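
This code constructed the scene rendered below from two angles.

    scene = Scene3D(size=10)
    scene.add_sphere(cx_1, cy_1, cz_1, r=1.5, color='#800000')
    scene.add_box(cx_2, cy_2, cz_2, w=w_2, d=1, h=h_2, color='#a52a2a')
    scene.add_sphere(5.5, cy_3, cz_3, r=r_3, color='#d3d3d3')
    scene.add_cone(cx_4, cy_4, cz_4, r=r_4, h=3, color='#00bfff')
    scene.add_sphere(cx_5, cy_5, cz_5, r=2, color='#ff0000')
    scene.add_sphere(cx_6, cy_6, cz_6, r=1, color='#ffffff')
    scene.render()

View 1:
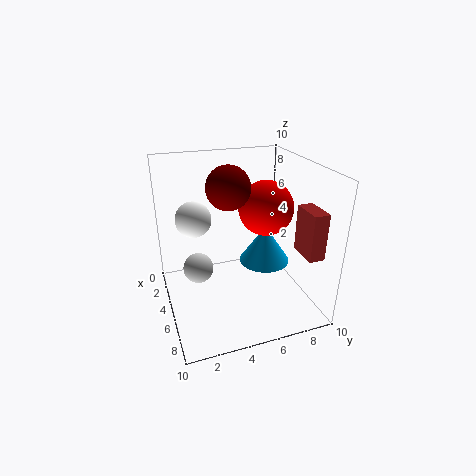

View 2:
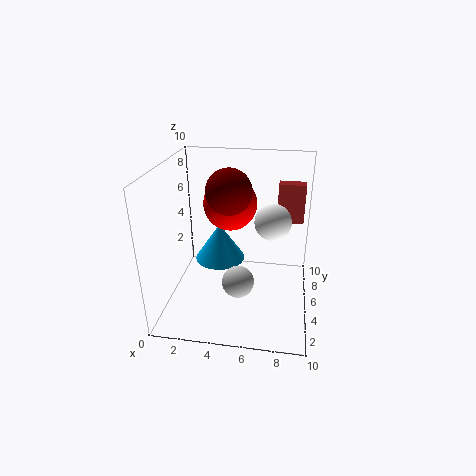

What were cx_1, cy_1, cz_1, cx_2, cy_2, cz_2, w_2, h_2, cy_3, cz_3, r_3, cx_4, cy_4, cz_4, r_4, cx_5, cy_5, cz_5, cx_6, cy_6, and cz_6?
cx_1 = 4.5
cy_1 = 4.5
cz_1 = 8.5
cx_2 = 7.5
cy_2 = 8
cz_2 = 5
w_2 = 2
h_2 = 3
cy_3 = 2
cz_3 = 3.5
r_3 = 1
cx_4 = 3
cy_4 = 8
cz_4 = 1.5
r_4 = 2
cx_5 = 4
cy_5 = 7.5
cz_5 = 6.5
cx_6 = 7.5
cy_6 = 1.5
cz_6 = 8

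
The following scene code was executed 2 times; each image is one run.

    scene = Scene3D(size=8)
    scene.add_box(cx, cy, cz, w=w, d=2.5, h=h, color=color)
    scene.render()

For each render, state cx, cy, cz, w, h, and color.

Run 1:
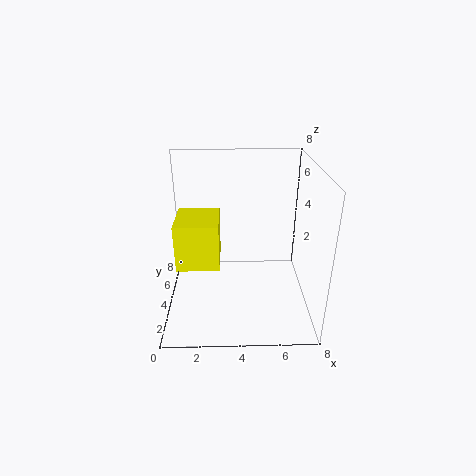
cx = 0.75, cy = 2.25, cz = 3, w = 2.25, h = 2.5, color = 'yellow'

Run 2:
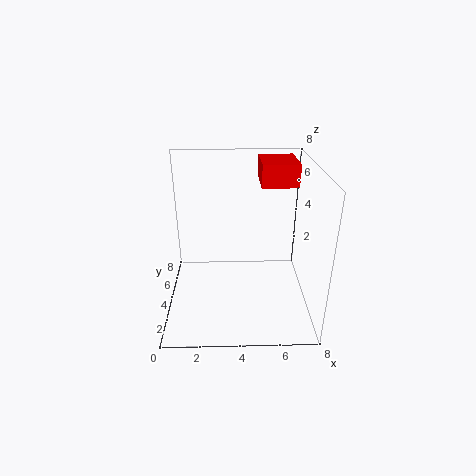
cx = 5.25, cy = 4.25, cz = 6.75, w = 2, h = 1.25, color = 'red'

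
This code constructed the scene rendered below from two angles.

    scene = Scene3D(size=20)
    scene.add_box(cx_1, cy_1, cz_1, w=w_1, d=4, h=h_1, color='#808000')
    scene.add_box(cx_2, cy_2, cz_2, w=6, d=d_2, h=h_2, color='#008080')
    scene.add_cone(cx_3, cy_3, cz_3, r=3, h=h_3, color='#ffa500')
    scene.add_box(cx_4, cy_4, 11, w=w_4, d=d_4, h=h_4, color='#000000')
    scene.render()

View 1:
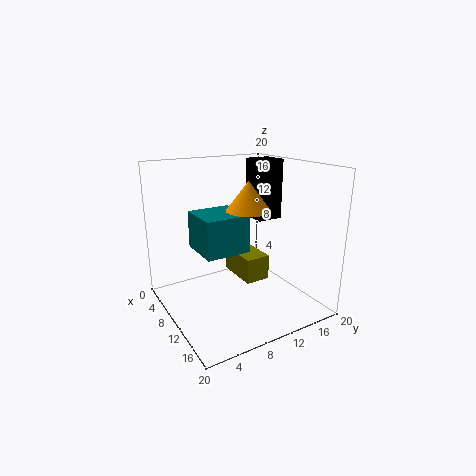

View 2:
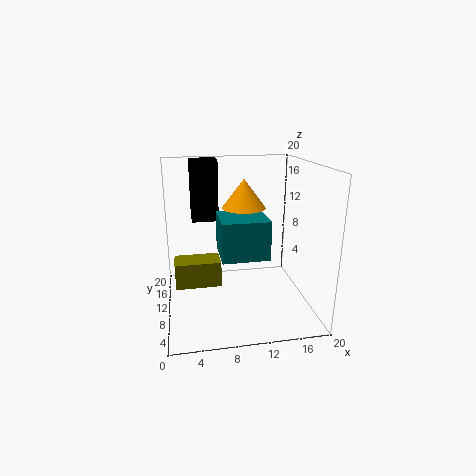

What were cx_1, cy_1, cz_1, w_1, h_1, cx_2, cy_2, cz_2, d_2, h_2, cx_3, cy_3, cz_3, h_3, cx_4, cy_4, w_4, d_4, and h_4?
cx_1 = 1
cy_1 = 13
cz_1 = 1
w_1 = 7
h_1 = 4
cx_2 = 7
cy_2 = 4
cz_2 = 9
d_2 = 6
h_2 = 5
cx_3 = 11
cy_3 = 11
cz_3 = 14
h_3 = 4
cx_4 = 4
cy_4 = 15
w_4 = 4
d_4 = 4
h_4 = 9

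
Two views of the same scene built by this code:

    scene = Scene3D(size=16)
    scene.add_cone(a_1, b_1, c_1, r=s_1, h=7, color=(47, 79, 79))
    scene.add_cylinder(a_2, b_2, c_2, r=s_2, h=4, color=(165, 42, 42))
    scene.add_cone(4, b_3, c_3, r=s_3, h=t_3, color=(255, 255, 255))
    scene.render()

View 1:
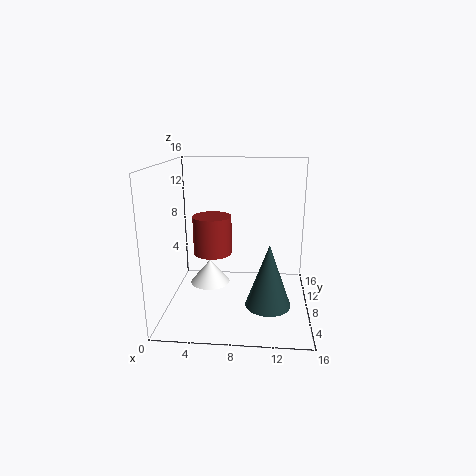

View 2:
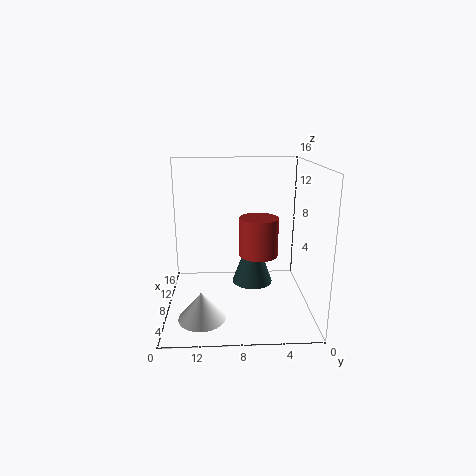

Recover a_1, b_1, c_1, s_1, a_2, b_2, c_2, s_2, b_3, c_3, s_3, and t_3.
a_1 = 11.5, b_1 = 6, c_1 = 1, s_1 = 2.5, a_2 = 5.5, b_2 = 6, c_2 = 7, s_2 = 2, b_3 = 12, c_3 = 0.5, s_3 = 2.5, t_3 = 3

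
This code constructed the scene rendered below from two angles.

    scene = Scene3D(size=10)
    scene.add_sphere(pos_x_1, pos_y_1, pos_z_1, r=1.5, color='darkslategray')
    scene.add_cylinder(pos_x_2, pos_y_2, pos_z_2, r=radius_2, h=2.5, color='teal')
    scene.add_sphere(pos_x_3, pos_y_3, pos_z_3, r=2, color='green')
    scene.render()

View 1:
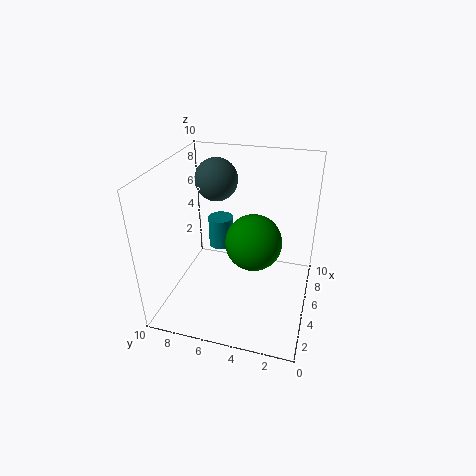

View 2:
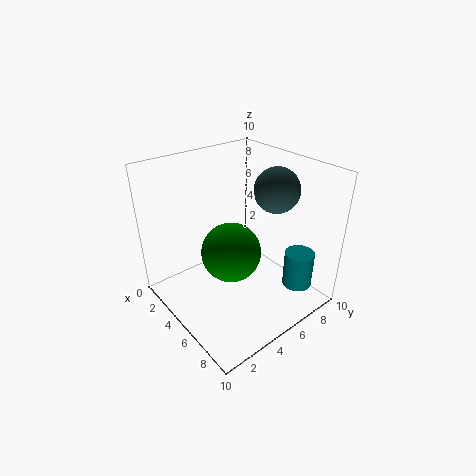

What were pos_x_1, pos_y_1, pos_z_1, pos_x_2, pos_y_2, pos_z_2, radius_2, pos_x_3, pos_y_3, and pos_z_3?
pos_x_1 = 6.5; pos_y_1 = 7; pos_z_1 = 8.5; pos_x_2 = 8.5; pos_y_2 = 7.5; pos_z_2 = 2; radius_2 = 1; pos_x_3 = 5.5; pos_y_3 = 4; pos_z_3 = 4.5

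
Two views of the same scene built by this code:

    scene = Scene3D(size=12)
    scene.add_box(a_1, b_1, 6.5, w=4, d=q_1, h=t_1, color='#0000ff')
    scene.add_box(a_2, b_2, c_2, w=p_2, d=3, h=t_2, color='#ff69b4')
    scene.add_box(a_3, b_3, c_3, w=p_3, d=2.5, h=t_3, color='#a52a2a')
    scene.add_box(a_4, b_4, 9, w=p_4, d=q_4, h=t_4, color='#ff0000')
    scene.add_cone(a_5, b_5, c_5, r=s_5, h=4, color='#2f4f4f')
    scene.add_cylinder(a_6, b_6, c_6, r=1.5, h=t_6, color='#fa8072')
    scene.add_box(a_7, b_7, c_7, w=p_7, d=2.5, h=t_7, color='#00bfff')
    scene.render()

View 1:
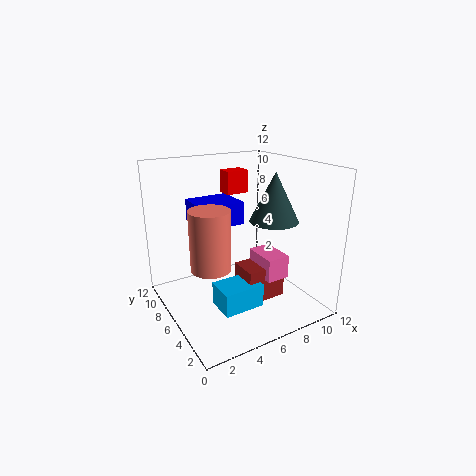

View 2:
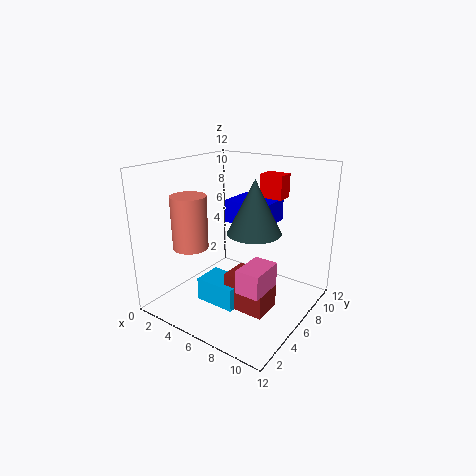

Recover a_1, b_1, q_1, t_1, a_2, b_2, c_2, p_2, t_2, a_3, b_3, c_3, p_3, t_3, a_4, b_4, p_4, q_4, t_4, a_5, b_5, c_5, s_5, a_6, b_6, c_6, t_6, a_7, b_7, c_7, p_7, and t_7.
a_1 = 3.5; b_1 = 7.5; q_1 = 3.5; t_1 = 2; a_2 = 7.5; b_2 = 3.5; c_2 = 2.5; p_2 = 2; t_2 = 2; a_3 = 6; b_3 = 4; c_3 = 0.5; p_3 = 3.5; t_3 = 3; a_4 = 6.5; b_4 = 8.5; p_4 = 2; q_4 = 1.5; t_4 = 2; a_5 = 8.5; b_5 = 4.5; c_5 = 7.5; s_5 = 2; a_6 = 2.5; b_6 = 4; c_6 = 5; t_6 = 4.5; a_7 = 3.5; b_7 = 3.5; c_7 = 0.5; p_7 = 3.5; t_7 = 2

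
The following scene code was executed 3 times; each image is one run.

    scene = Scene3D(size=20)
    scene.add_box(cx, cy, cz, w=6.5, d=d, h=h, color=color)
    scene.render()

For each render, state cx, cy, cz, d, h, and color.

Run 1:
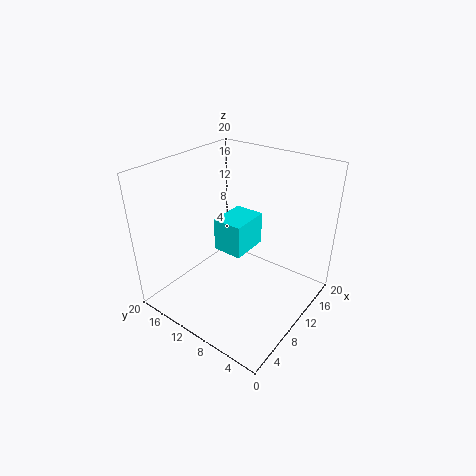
cx = 13.5; cy = 12.5; cz = 3.5; d = 5; h = 5.5; color = 'cyan'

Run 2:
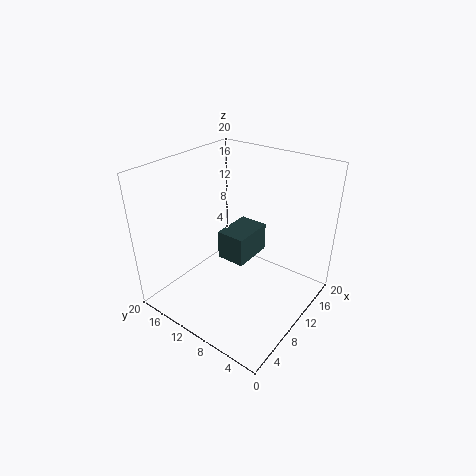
cx = 11.5; cy = 10.5; cz = 4; d = 4.5; h = 4.5; color = 'darkslategray'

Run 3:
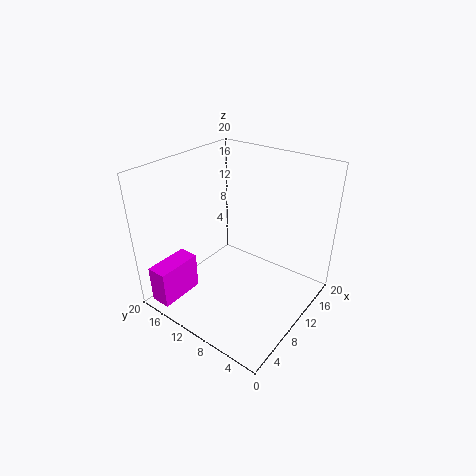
cx = 1; cy = 16; cz = 0.5; d = 3; h = 5.5; color = 'magenta'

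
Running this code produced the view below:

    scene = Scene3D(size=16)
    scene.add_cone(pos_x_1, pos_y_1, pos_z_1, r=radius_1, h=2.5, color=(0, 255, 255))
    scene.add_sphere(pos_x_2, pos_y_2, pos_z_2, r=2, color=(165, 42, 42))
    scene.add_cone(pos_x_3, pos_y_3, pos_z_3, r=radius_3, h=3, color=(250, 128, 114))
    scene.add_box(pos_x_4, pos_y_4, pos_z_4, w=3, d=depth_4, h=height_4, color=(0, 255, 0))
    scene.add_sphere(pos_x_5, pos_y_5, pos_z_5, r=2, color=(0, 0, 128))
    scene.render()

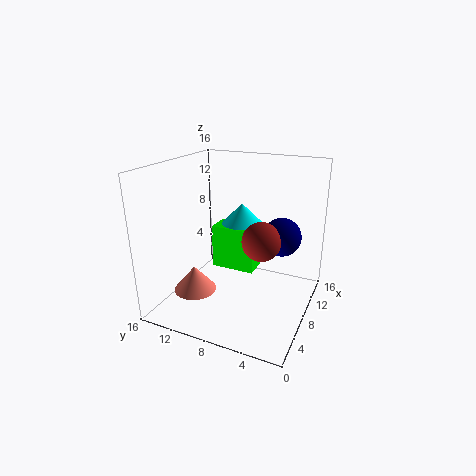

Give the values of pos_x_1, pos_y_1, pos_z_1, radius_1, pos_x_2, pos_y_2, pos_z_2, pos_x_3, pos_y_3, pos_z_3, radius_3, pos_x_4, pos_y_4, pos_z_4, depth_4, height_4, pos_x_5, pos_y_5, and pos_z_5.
pos_x_1 = 12.5; pos_y_1 = 9.5; pos_z_1 = 8; radius_1 = 2.5; pos_x_2 = 6; pos_y_2 = 4.5; pos_z_2 = 9; pos_x_3 = 6.5; pos_y_3 = 13; pos_z_3 = 1; radius_3 = 2.5; pos_x_4 = 11; pos_y_4 = 7.5; pos_z_4 = 2; depth_4 = 5.5; height_4 = 5.5; pos_x_5 = 8; pos_y_5 = 3; pos_z_5 = 9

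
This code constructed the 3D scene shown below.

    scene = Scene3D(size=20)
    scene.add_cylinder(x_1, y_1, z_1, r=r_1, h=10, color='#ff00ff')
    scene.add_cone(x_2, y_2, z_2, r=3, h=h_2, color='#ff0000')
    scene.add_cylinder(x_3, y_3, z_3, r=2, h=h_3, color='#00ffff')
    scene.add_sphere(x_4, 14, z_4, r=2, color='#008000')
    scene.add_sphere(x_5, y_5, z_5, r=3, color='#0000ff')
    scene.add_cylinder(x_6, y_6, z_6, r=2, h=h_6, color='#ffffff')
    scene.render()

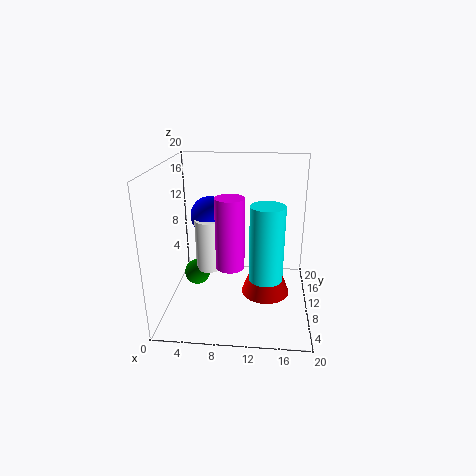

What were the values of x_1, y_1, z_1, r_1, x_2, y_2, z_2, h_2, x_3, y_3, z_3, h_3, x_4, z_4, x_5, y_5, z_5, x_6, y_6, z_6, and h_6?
x_1 = 9, y_1 = 9, z_1 = 6, r_1 = 2, x_2 = 14, y_2 = 5, z_2 = 5, h_2 = 8, x_3 = 14, y_3 = 3, z_3 = 8, h_3 = 9, x_4 = 3, z_4 = 2, x_5 = 5, y_5 = 16, z_5 = 11, x_6 = 5, y_6 = 14, z_6 = 3, h_6 = 8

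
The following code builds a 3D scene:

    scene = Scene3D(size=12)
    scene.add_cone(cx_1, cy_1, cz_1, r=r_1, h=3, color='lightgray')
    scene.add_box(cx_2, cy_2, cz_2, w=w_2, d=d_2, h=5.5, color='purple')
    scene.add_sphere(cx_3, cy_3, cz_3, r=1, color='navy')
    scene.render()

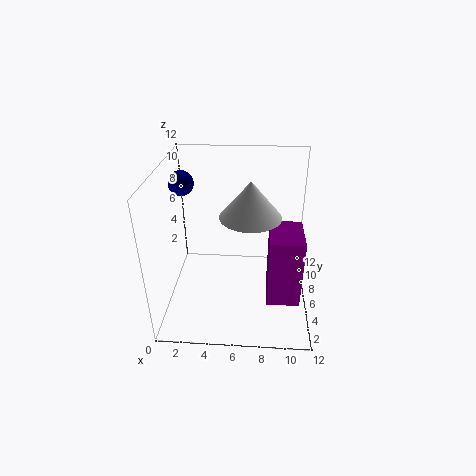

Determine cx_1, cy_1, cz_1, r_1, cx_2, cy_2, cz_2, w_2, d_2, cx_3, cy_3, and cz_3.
cx_1 = 7, cy_1 = 6, cz_1 = 8, r_1 = 2.5, cx_2 = 8.5, cy_2 = 2, cz_2 = 2.5, w_2 = 2.5, d_2 = 3.5, cx_3 = 1.5, cy_3 = 6.5, cz_3 = 10.5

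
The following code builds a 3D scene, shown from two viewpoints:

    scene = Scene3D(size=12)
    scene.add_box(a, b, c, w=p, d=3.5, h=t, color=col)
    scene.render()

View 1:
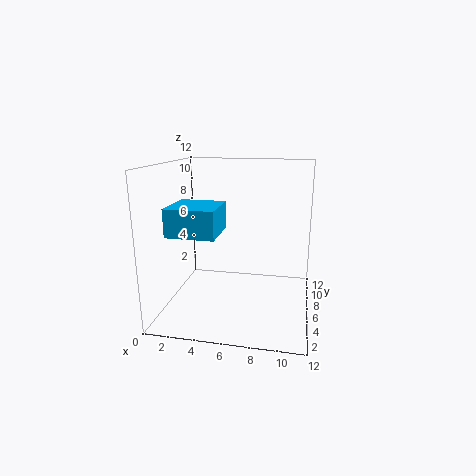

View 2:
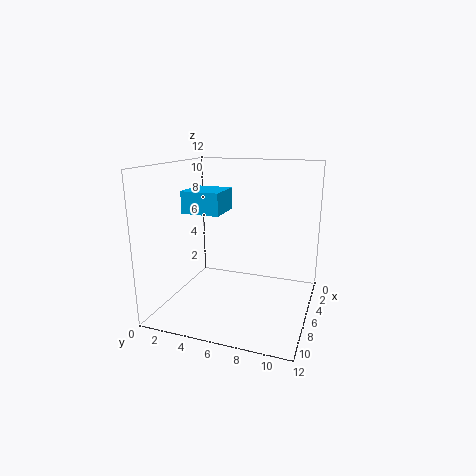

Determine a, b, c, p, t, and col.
a = 2; b = 0.5; c = 7.5; p = 3.5; t = 2; col = 'deepskyblue'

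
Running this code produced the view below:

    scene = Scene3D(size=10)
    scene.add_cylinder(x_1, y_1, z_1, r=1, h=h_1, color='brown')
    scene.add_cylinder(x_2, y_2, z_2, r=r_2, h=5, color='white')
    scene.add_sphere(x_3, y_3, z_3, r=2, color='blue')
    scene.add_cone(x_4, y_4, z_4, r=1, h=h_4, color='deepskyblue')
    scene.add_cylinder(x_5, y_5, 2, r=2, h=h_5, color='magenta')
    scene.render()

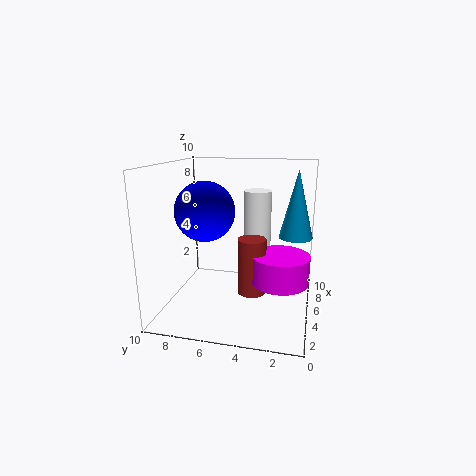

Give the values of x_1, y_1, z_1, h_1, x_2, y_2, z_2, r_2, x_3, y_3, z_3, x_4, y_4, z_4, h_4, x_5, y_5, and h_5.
x_1 = 5; y_1 = 4; z_1 = 1; h_1 = 4; x_2 = 7; y_2 = 4; z_2 = 3; r_2 = 1; x_3 = 4; y_3 = 7; z_3 = 7; x_4 = 3; y_4 = 1; z_4 = 6; h_4 = 4; x_5 = 5; y_5 = 2; h_5 = 2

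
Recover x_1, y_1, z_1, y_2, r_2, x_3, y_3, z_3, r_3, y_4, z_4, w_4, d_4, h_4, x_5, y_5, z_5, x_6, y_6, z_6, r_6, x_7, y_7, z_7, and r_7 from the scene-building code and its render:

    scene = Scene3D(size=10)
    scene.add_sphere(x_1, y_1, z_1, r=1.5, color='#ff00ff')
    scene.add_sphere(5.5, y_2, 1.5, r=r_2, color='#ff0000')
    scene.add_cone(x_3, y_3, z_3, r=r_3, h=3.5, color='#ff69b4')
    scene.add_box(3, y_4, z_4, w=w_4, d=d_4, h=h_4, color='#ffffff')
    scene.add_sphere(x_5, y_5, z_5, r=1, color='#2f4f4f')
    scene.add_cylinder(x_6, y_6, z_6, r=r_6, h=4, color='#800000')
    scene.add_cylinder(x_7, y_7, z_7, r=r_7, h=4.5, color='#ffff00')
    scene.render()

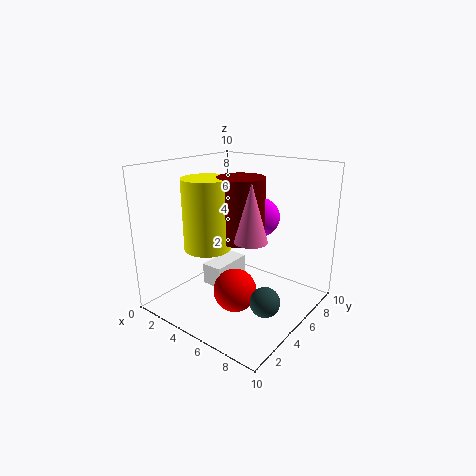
x_1 = 4.5, y_1 = 8.5, z_1 = 5.5, y_2 = 4, r_2 = 1.5, x_3 = 7.5, y_3 = 3, z_3 = 6, r_3 = 1, y_4 = 3.5, z_4 = 1.5, w_4 = 1.5, d_4 = 3, h_4 = 1.5, x_5 = 8, y_5 = 4, z_5 = 1.5, x_6 = 6, y_6 = 4, z_6 = 5.5, r_6 = 1.5, x_7 = 4.5, y_7 = 2.5, z_7 = 5, r_7 = 1.5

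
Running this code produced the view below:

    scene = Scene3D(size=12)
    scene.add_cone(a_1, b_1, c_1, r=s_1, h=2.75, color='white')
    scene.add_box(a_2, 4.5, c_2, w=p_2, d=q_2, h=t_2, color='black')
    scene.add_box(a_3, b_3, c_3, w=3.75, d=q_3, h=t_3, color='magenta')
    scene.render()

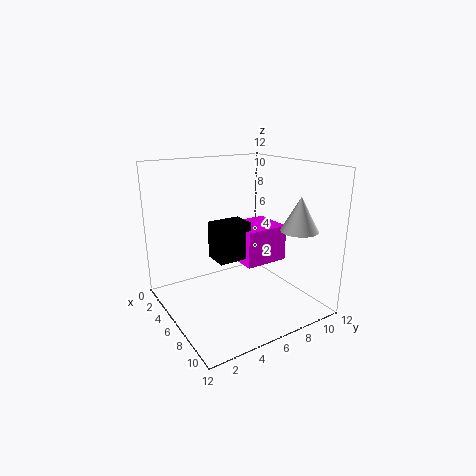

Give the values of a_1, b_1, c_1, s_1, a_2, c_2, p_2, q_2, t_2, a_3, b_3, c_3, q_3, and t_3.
a_1 = 9.5
b_1 = 9.5
c_1 = 7
s_1 = 1.5
a_2 = 3.5
c_2 = 3.75
p_2 = 2.25
q_2 = 3
t_2 = 3.25
a_3 = 2.5
b_3 = 7
c_3 = 3
q_3 = 4
t_3 = 3.25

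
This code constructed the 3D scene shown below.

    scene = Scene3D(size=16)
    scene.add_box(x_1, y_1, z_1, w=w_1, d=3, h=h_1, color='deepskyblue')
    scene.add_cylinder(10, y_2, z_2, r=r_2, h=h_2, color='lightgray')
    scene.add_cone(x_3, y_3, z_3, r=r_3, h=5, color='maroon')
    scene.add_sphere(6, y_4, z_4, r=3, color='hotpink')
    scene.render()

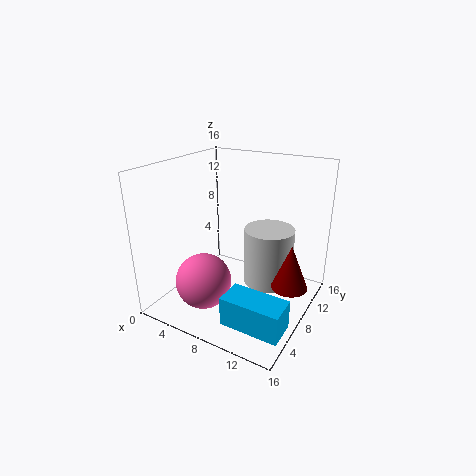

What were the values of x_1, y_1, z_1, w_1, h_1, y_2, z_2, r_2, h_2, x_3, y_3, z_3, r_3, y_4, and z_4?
x_1 = 10, y_1 = 1, z_1 = 2, w_1 = 6, h_1 = 3, y_2 = 12, z_2 = 1, r_2 = 3, h_2 = 7, x_3 = 14, y_3 = 9, z_3 = 3, r_3 = 2, y_4 = 4, z_4 = 4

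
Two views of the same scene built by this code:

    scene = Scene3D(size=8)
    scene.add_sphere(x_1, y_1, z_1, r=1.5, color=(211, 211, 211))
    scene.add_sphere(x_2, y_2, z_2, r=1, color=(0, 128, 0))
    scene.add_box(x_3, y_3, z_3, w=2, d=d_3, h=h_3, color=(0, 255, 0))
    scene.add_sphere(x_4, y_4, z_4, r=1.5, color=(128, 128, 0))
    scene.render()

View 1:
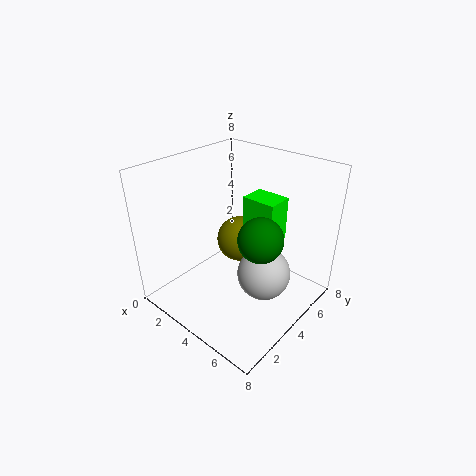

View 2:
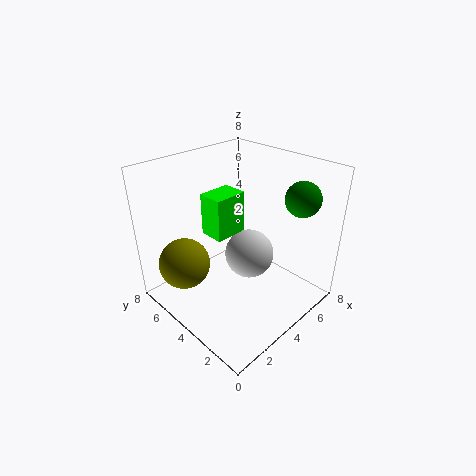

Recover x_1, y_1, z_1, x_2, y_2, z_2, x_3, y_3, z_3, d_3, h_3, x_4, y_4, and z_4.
x_1 = 5.5, y_1 = 4.5, z_1 = 2, x_2 = 7, y_2 = 2, z_2 = 6, x_3 = 3.5, y_3 = 5, z_3 = 3.5, d_3 = 1.5, h_3 = 2.5, x_4 = 2, y_4 = 6.5, z_4 = 2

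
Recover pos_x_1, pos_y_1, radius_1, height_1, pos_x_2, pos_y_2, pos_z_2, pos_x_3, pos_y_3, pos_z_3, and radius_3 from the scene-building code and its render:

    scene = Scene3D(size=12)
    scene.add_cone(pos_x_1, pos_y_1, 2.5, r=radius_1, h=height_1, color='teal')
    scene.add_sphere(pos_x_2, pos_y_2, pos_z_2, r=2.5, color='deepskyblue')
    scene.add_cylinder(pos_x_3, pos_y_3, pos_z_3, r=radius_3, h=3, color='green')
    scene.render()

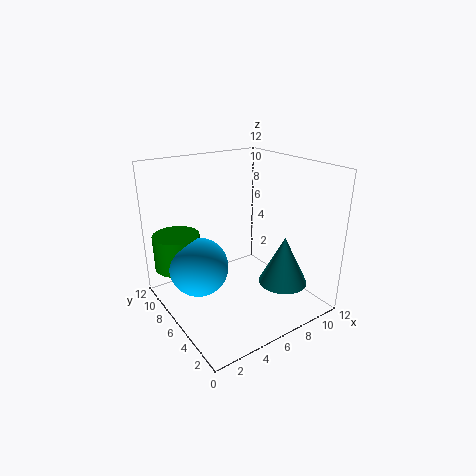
pos_x_1 = 8.5
pos_y_1 = 3
radius_1 = 2
height_1 = 4
pos_x_2 = 3
pos_y_2 = 7.5
pos_z_2 = 3.5
pos_x_3 = 2
pos_y_3 = 9.5
pos_z_3 = 3
radius_3 = 2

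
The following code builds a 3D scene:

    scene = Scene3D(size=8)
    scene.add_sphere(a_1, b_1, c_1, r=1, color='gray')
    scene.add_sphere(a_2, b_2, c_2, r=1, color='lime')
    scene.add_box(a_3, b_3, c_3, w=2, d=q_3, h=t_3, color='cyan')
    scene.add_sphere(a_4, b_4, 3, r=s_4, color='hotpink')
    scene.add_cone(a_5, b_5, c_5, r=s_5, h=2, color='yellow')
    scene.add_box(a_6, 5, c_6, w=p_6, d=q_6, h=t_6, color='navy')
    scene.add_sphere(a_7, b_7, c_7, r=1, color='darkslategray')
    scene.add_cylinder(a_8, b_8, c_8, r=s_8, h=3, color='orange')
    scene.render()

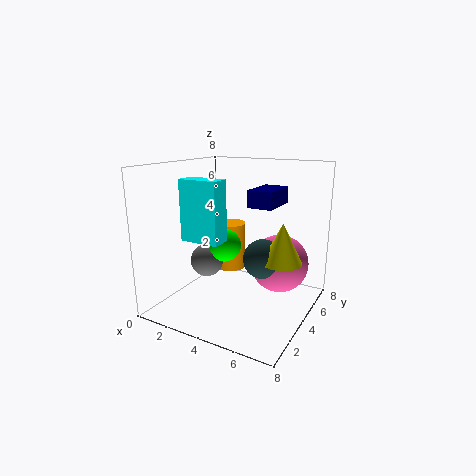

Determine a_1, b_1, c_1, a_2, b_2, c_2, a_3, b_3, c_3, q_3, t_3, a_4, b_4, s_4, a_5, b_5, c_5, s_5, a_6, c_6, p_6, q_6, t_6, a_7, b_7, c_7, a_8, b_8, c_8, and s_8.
a_1 = 1.5, b_1 = 4.5, c_1 = 2, a_2 = 2.5, b_2 = 5, c_2 = 3, a_3 = 2.5, b_3 = 1, c_3 = 4.5, q_3 = 1, t_3 = 3, a_4 = 6.5, b_4 = 4, s_4 = 1.5, a_5 = 7, b_5 = 3, c_5 = 3.5, s_5 = 1, a_6 = 4, c_6 = 5.5, p_6 = 1.5, q_6 = 2.5, t_6 = 1, a_7 = 6, b_7 = 3, c_7 = 3.5, a_8 = 2, b_8 = 6.5, c_8 = 1, s_8 = 1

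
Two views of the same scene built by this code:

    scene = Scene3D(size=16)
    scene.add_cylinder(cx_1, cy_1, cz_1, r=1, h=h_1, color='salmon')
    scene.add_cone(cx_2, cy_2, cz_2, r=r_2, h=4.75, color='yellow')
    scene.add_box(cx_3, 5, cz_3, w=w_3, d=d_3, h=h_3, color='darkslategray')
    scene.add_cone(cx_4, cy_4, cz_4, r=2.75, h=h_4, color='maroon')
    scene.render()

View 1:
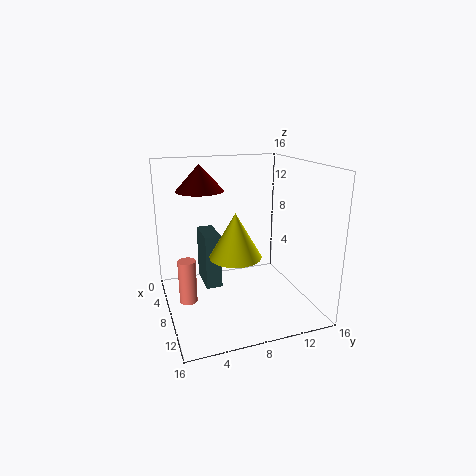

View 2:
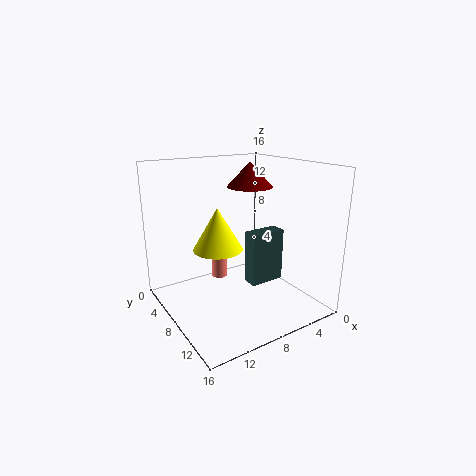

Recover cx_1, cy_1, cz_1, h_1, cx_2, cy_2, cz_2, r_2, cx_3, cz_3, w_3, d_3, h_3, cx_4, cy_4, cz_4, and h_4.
cx_1 = 7.25
cy_1 = 2.25
cz_1 = 0.75
h_1 = 5
cx_2 = 10
cy_2 = 7
cz_2 = 6.75
r_2 = 2.75
cx_3 = 0.5
cz_3 = 0.5
w_3 = 4.5
d_3 = 2
h_3 = 6.75
cx_4 = 4.25
cy_4 = 4.75
cz_4 = 12.75
h_4 = 3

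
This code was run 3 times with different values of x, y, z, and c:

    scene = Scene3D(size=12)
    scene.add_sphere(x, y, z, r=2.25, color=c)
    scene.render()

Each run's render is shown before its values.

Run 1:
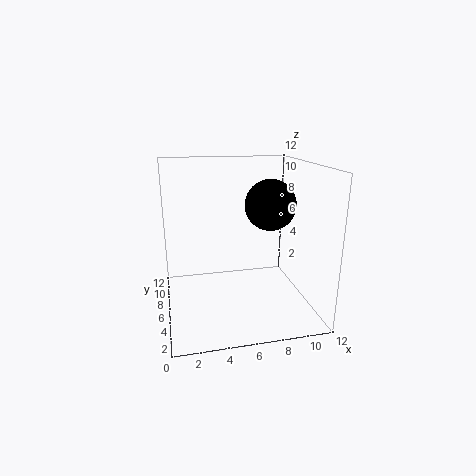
x = 9.25
y = 7.5
z = 8.25
c = 'black'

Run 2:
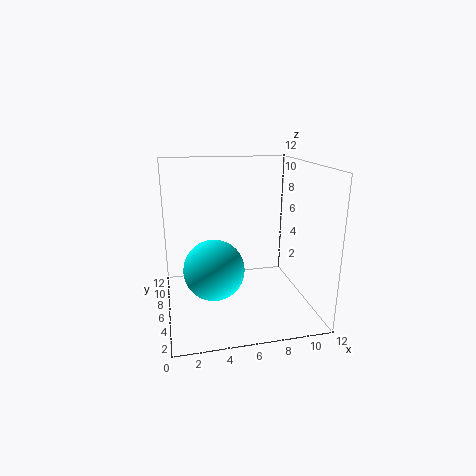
x = 3.5
y = 3
z = 4.75
c = 'cyan'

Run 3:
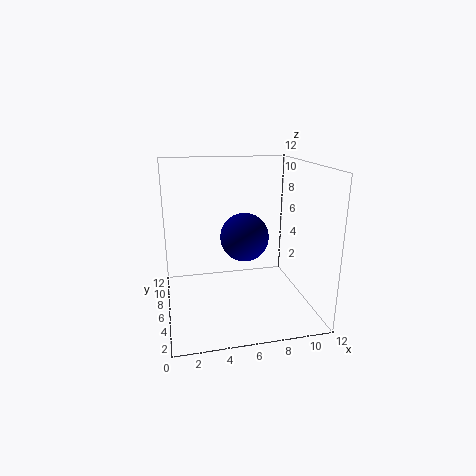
x = 7.25
y = 8.75
z = 5
c = 'navy'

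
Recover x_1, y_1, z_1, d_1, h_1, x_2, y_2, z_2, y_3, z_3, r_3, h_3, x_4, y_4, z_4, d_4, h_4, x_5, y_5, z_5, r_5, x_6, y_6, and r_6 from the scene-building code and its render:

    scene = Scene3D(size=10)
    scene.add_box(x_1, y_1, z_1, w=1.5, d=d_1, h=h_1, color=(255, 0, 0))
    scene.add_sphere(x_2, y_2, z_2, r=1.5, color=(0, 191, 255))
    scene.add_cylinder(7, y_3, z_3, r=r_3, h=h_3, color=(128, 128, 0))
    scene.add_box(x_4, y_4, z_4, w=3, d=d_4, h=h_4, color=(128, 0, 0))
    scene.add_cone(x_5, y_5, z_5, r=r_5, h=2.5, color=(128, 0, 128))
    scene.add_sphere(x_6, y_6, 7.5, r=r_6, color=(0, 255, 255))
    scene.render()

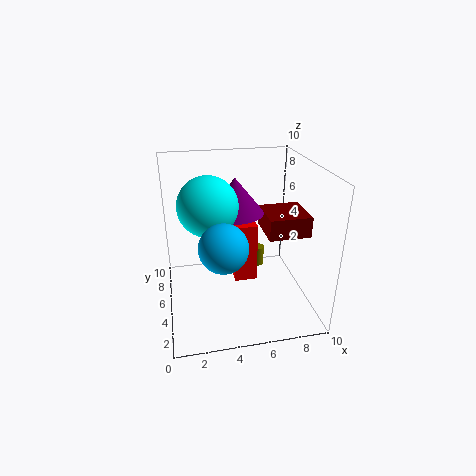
x_1 = 4.5; y_1 = 3.5; z_1 = 2.5; d_1 = 3.5; h_1 = 4; x_2 = 3.5; y_2 = 2; z_2 = 6; y_3 = 7; z_3 = 1.5; r_3 = 0.5; h_3 = 1.5; x_4 = 7; y_4 = 4; z_4 = 5; d_4 = 3; h_4 = 1.5; x_5 = 5; y_5 = 6; z_5 = 6.5; r_5 = 2; x_6 = 3; y_6 = 5; r_6 = 2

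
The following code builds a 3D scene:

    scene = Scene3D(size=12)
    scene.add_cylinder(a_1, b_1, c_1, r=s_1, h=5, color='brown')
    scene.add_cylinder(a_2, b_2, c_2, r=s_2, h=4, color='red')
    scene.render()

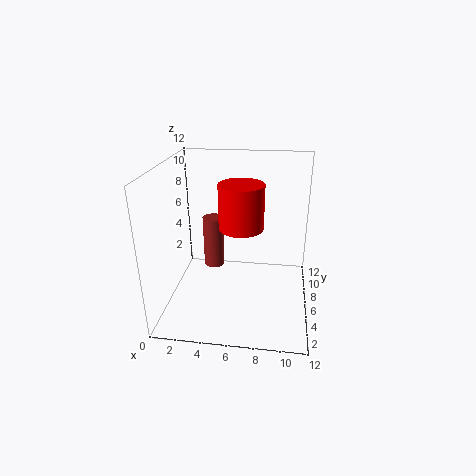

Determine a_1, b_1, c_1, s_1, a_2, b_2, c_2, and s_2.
a_1 = 3, b_1 = 10, c_1 = 1, s_1 = 1, a_2 = 6, b_2 = 8, c_2 = 6, s_2 = 2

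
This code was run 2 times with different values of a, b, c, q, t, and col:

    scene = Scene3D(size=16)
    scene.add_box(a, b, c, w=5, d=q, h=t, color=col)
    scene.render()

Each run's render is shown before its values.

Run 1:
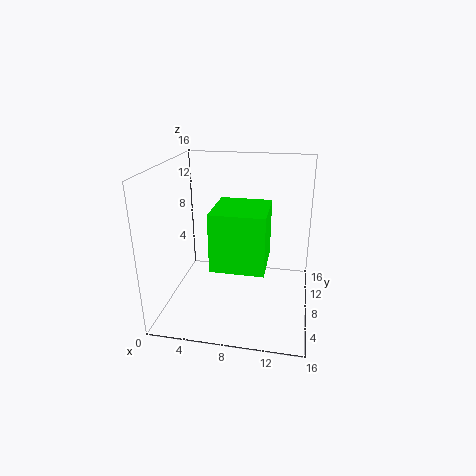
a = 6.75; b = 0.75; c = 7.75; q = 5.25; t = 5.5; col = 'lime'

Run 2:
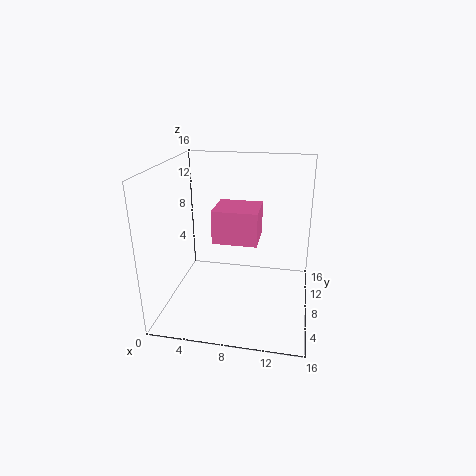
a = 5.25; b = 7; c = 7.5; q = 4.5; t = 3.75; col = 'hotpink'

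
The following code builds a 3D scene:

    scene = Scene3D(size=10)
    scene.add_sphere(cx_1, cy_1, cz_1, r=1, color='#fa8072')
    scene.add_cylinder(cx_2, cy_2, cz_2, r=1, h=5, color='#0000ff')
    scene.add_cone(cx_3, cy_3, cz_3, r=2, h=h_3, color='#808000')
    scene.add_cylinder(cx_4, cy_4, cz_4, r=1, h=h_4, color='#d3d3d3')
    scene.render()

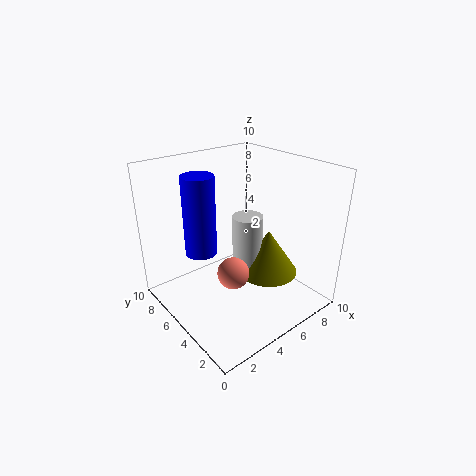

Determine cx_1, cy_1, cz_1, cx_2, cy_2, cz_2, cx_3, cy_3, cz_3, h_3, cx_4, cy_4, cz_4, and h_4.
cx_1 = 3, cy_1 = 3, cz_1 = 4, cx_2 = 2, cy_2 = 5, cz_2 = 5, cx_3 = 6, cy_3 = 3, cz_3 = 3, h_3 = 3, cx_4 = 5, cy_4 = 4, cz_4 = 3, h_4 = 4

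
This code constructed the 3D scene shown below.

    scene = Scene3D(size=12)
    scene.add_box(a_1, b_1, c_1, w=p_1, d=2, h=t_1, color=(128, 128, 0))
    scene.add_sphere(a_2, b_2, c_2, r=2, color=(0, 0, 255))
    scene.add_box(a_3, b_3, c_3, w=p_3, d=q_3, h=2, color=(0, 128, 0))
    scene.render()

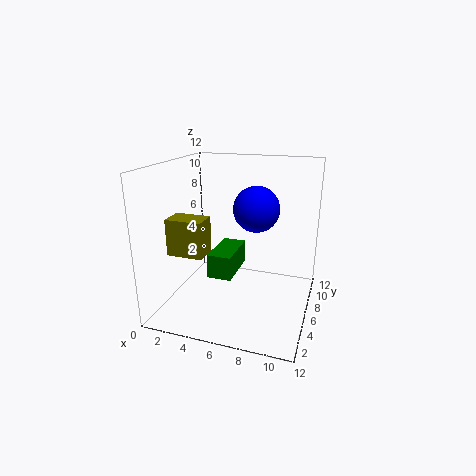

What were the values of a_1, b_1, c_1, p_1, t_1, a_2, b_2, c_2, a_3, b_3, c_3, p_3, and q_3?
a_1 = 1; b_1 = 3; c_1 = 5; p_1 = 3; t_1 = 3; a_2 = 7; b_2 = 8; c_2 = 8; a_3 = 4; b_3 = 4; c_3 = 3; p_3 = 2; q_3 = 4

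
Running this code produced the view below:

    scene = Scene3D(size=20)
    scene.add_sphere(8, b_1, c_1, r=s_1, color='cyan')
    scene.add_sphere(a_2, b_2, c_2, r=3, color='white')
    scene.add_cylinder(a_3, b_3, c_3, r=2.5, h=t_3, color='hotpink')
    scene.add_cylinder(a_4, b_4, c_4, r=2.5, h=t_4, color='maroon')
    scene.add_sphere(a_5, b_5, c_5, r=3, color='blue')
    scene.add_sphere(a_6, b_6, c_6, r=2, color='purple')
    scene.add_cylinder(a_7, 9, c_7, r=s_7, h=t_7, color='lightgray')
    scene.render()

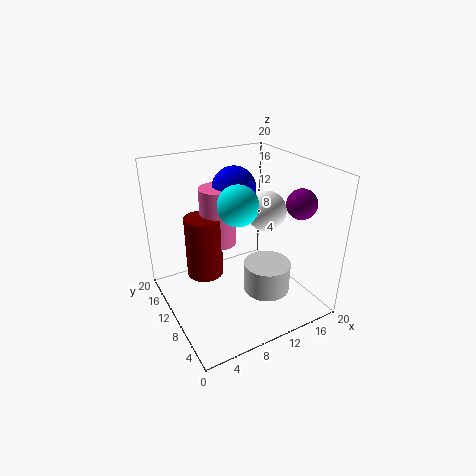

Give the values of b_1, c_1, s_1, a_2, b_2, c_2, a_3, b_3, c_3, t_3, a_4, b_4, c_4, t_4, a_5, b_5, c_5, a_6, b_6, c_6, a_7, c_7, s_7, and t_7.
b_1 = 6.5, c_1 = 16.5, s_1 = 2.5, a_2 = 16, b_2 = 12, c_2 = 12, a_3 = 8, b_3 = 12, c_3 = 9, t_3 = 8, a_4 = 5.5, b_4 = 11.5, c_4 = 5, t_4 = 8.5, a_5 = 10.5, b_5 = 12, c_5 = 16.5, a_6 = 16.5, b_6 = 5, c_6 = 15.5, a_7 = 14.5, c_7 = 0.5, s_7 = 3.5, t_7 = 4.5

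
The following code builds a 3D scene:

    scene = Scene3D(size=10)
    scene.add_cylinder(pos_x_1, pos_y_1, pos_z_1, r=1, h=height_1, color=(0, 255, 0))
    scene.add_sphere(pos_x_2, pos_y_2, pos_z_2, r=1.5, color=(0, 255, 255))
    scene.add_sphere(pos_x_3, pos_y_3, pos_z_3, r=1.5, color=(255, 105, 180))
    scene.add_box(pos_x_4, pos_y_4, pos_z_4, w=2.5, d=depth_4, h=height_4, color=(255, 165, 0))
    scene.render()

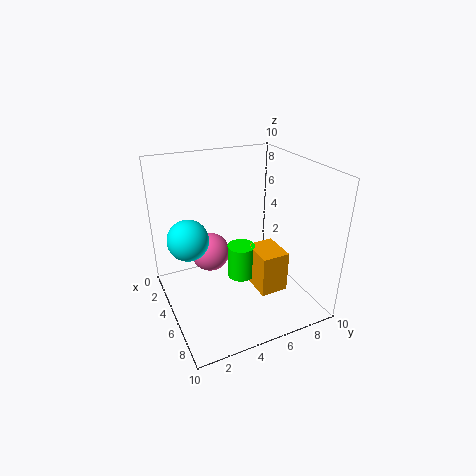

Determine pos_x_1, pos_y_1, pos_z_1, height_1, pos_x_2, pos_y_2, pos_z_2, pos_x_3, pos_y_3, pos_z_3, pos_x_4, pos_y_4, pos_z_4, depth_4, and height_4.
pos_x_1 = 4.5; pos_y_1 = 5.5; pos_z_1 = 1.5; height_1 = 2.5; pos_x_2 = 3; pos_y_2 = 2; pos_z_2 = 4.5; pos_x_3 = 2; pos_y_3 = 4; pos_z_3 = 2.5; pos_x_4 = 4.5; pos_y_4 = 6; pos_z_4 = 1; depth_4 = 2; height_4 = 3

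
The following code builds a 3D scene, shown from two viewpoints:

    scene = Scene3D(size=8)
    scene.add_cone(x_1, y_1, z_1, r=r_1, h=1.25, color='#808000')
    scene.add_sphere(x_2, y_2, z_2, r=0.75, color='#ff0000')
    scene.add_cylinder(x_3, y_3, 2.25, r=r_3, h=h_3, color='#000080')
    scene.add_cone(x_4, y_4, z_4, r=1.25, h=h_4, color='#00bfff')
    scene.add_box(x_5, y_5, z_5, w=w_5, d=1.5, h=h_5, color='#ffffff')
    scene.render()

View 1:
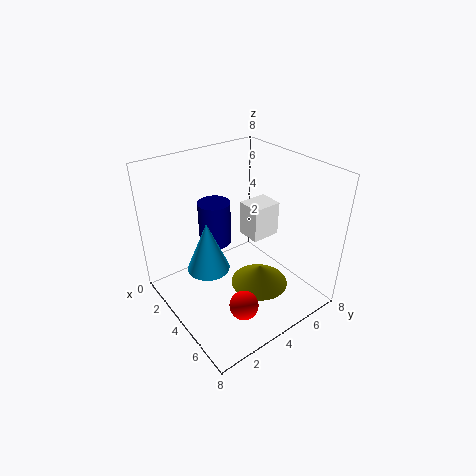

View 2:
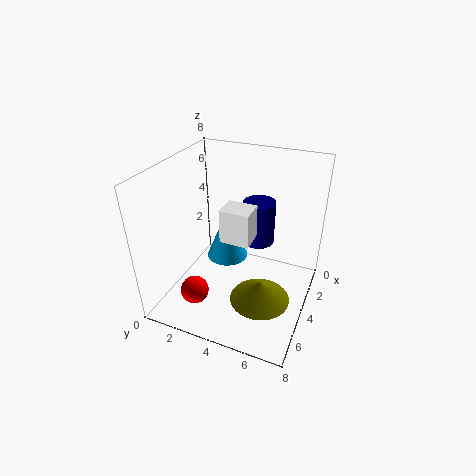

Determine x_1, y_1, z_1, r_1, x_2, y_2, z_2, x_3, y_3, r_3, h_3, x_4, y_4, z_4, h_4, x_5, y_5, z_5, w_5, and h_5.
x_1 = 4.25
y_1 = 5.5
z_1 = 0.25
r_1 = 1.75
x_2 = 6.5
y_2 = 2.5
z_2 = 1.75
x_3 = 1.25
y_3 = 4.25
r_3 = 1
h_3 = 2.75
x_4 = 2.75
y_4 = 2.75
z_4 = 1.75
h_4 = 3
x_5 = 4.5
y_5 = 3.75
z_5 = 4.75
w_5 = 1.25
h_5 = 1.75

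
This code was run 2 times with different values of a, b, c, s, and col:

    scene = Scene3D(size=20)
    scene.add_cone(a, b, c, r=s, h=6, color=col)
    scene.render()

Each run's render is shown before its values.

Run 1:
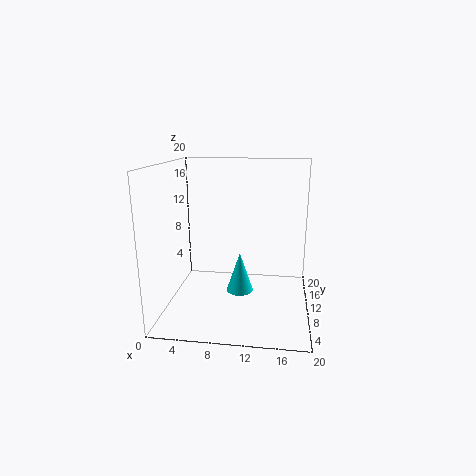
a = 10; b = 12; c = 1; s = 2; col = 'cyan'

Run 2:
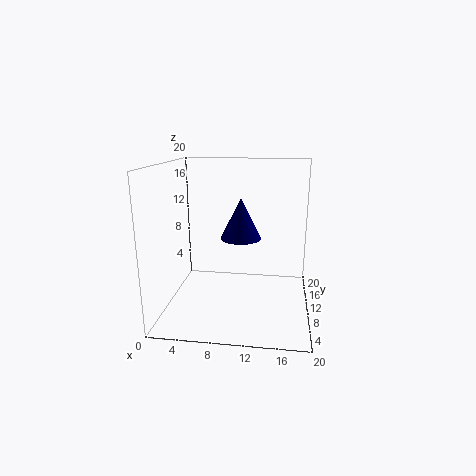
a = 10; b = 13; c = 9; s = 3; col = 'navy'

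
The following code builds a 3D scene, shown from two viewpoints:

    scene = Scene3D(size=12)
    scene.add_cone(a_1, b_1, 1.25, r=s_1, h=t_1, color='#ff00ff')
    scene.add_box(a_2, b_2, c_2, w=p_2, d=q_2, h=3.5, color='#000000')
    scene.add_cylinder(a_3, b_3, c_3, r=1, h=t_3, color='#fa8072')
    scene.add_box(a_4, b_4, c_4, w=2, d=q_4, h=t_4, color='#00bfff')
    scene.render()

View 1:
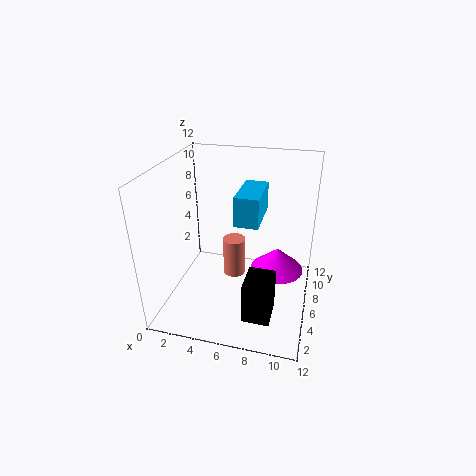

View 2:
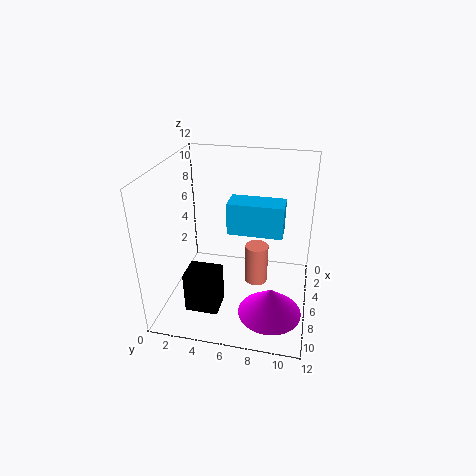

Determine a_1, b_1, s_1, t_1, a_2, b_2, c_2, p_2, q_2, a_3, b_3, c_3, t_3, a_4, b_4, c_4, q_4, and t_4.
a_1 = 9, b_1 = 9.25, s_1 = 2.5, t_1 = 2.25, a_2 = 7.25, b_2 = 2.25, c_2 = 0.5, p_2 = 2.25, q_2 = 2.75, a_3 = 5.25, b_3 = 7.5, c_3 = 1.5, t_3 = 3.5, a_4 = 5.75, b_4 = 5.5, c_4 = 7.25, q_4 = 4.25, t_4 = 2.5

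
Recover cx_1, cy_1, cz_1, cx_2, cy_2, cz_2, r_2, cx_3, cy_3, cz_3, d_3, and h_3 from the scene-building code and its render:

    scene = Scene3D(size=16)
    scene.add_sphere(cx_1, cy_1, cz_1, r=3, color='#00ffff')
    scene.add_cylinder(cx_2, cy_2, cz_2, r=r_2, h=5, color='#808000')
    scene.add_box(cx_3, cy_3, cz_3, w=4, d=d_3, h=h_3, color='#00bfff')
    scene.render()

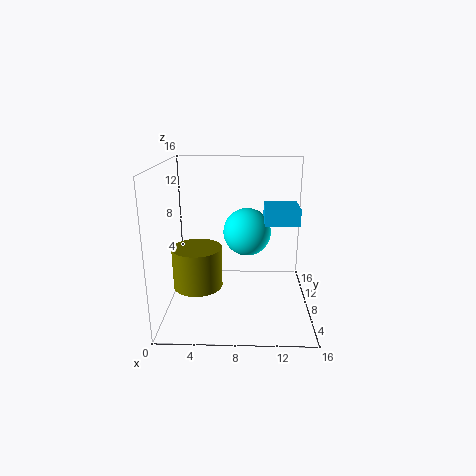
cx_1 = 9; cy_1 = 13; cz_1 = 7; cx_2 = 3; cy_2 = 10; cz_2 = 1; r_2 = 3; cx_3 = 11; cy_3 = 9; cz_3 = 9; d_3 = 4; h_3 = 2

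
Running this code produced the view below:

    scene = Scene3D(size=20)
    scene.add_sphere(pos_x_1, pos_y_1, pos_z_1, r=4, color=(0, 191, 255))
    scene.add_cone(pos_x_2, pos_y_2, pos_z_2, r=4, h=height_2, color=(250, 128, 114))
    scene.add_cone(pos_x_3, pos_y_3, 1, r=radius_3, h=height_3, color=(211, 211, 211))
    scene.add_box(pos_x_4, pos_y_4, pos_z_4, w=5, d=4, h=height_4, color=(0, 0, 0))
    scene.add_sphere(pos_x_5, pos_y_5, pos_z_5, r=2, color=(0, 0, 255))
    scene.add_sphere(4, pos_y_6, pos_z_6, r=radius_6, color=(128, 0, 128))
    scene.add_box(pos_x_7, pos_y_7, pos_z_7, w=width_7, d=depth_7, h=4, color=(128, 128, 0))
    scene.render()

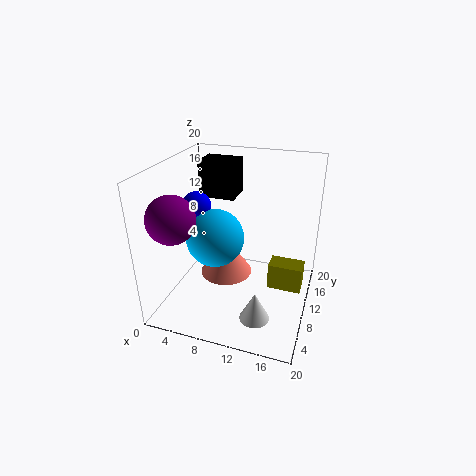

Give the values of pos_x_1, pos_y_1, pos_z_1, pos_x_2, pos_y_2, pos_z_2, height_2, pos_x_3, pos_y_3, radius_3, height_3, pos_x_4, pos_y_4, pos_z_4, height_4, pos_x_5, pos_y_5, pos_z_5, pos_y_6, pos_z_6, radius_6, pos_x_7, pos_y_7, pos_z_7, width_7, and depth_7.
pos_x_1 = 7, pos_y_1 = 9, pos_z_1 = 10, pos_x_2 = 7, pos_y_2 = 13, pos_z_2 = 2, height_2 = 6, pos_x_3 = 14, pos_y_3 = 5, radius_3 = 2, height_3 = 4, pos_x_4 = 4, pos_y_4 = 11, pos_z_4 = 15, height_4 = 5, pos_x_5 = 4, pos_y_5 = 10, pos_z_5 = 14, pos_y_6 = 3, pos_z_6 = 15, radius_6 = 3, pos_x_7 = 14, pos_y_7 = 12, pos_z_7 = 1, width_7 = 5, depth_7 = 3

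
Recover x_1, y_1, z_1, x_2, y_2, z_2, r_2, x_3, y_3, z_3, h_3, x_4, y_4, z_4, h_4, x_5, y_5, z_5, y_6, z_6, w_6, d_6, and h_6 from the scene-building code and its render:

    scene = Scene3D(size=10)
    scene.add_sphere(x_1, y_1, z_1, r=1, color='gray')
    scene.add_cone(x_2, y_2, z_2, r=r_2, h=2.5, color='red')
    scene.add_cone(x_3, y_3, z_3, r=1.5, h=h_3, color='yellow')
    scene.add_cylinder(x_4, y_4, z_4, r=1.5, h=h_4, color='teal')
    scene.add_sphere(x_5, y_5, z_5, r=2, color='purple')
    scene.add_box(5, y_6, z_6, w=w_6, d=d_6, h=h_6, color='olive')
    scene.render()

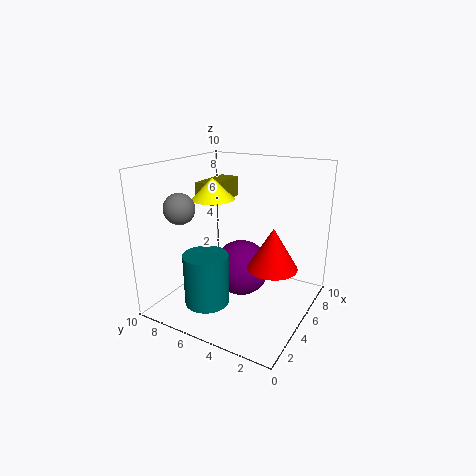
x_1 = 2
y_1 = 7.5
z_1 = 7.5
x_2 = 3
y_2 = 1.5
z_2 = 4.5
r_2 = 1.5
x_3 = 5
y_3 = 7
z_3 = 7.5
h_3 = 1.5
x_4 = 2.5
y_4 = 6
z_4 = 1
h_4 = 3.5
x_5 = 5.5
y_5 = 5
z_5 = 2.5
y_6 = 7
z_6 = 7
w_6 = 3.5
d_6 = 1.5
h_6 = 1.5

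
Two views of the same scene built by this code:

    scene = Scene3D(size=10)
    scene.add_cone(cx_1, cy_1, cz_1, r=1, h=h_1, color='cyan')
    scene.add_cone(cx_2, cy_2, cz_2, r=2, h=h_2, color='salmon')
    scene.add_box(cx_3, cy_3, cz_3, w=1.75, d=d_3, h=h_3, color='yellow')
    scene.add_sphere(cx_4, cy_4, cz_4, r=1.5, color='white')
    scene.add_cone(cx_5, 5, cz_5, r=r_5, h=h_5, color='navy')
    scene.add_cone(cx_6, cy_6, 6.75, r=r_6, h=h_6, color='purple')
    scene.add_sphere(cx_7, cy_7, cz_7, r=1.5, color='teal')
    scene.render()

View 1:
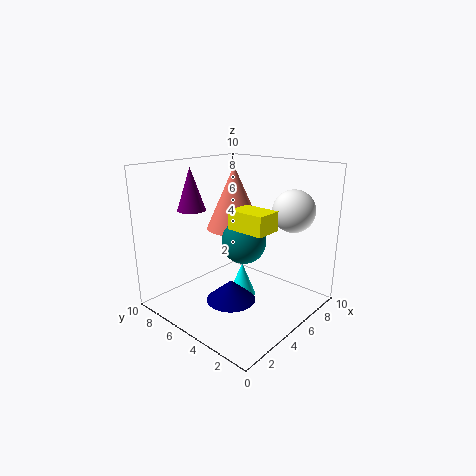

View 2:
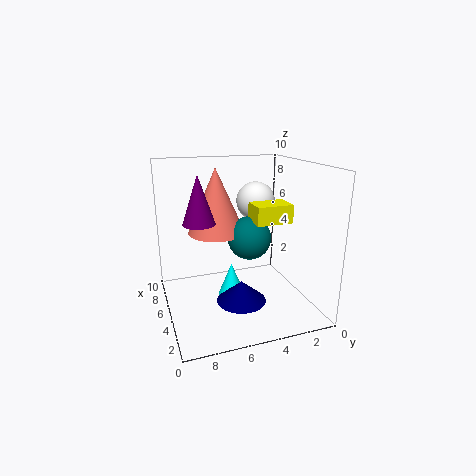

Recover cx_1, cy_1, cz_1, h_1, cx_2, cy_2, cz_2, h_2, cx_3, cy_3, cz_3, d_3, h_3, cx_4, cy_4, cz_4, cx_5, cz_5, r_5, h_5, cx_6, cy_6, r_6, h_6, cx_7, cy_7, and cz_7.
cx_1 = 5.75; cy_1 = 5.25; cz_1 = 0.25; h_1 = 2.5; cx_2 = 6; cy_2 = 6.25; cz_2 = 5.25; h_2 = 4.5; cx_3 = 3.25; cy_3 = 1.75; cz_3 = 6.25; d_3 = 2.5; h_3 = 1.25; cx_4 = 8; cy_4 = 2.5; cz_4 = 6.75; cx_5 = 4.25; cz_5 = 0.5; r_5 = 1.75; h_5 = 1.5; cx_6 = 3.5; cy_6 = 8; r_6 = 1; h_6 = 3; cx_7 = 4.75; cy_7 = 4.25; cz_7 = 5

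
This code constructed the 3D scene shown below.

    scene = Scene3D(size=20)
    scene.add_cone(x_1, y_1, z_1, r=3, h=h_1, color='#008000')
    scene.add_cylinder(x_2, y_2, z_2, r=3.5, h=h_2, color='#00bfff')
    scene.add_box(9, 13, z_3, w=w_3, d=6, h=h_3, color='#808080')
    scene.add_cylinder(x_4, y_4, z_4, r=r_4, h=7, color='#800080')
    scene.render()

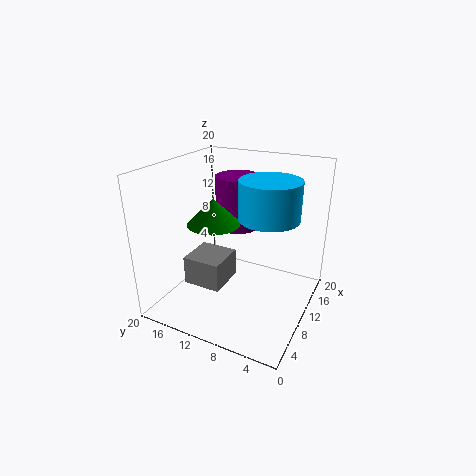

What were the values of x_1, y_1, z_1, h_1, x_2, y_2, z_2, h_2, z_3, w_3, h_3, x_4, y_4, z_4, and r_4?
x_1 = 3
y_1 = 9.5
z_1 = 15
h_1 = 3
x_2 = 6
y_2 = 4
z_2 = 15.5
h_2 = 4.5
z_3 = 0.5
w_3 = 6
h_3 = 4.5
x_4 = 11
y_4 = 10.5
z_4 = 11.5
r_4 = 3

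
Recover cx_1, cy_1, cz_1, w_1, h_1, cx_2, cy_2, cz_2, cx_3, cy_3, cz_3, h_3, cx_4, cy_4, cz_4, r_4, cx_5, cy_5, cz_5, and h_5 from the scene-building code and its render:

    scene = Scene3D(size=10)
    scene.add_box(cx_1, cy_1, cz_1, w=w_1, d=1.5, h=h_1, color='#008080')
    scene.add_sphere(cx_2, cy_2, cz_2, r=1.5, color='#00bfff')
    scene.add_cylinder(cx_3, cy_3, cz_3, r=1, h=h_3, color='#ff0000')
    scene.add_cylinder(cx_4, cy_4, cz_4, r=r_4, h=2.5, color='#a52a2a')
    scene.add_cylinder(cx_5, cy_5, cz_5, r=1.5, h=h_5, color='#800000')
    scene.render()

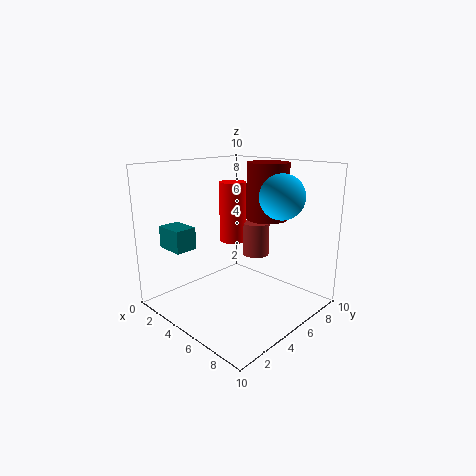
cx_1 = 1.5; cy_1 = 1; cz_1 = 4.5; w_1 = 2; h_1 = 1.5; cx_2 = 7.5; cy_2 = 6.5; cz_2 = 8; cx_3 = 3; cy_3 = 6.5; cz_3 = 4; h_3 = 4.5; cx_4 = 4.5; cy_4 = 7.5; cz_4 = 3; r_4 = 1; cx_5 = 5.5; cy_5 = 7.5; cz_5 = 6; h_5 = 4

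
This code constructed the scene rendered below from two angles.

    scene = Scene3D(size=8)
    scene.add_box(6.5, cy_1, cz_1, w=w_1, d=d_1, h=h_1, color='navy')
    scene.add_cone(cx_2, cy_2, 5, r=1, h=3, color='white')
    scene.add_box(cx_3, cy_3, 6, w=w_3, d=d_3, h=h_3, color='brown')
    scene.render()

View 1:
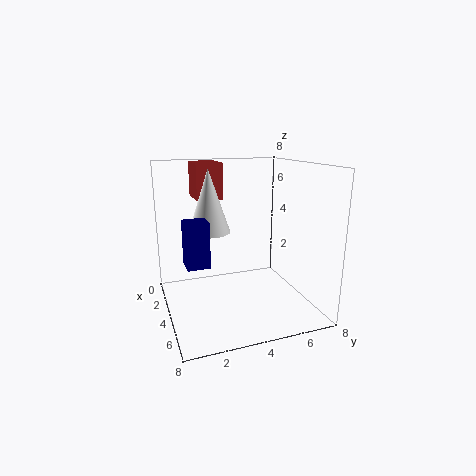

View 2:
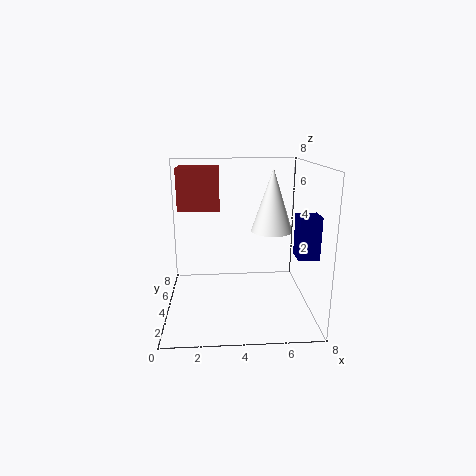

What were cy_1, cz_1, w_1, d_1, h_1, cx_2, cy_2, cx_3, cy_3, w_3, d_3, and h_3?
cy_1 = 0.5
cz_1 = 4
w_1 = 1
d_1 = 1
h_1 = 2
cx_2 = 5.5
cy_2 = 2
cx_3 = 1
cy_3 = 2
w_3 = 2
d_3 = 1.5
h_3 = 2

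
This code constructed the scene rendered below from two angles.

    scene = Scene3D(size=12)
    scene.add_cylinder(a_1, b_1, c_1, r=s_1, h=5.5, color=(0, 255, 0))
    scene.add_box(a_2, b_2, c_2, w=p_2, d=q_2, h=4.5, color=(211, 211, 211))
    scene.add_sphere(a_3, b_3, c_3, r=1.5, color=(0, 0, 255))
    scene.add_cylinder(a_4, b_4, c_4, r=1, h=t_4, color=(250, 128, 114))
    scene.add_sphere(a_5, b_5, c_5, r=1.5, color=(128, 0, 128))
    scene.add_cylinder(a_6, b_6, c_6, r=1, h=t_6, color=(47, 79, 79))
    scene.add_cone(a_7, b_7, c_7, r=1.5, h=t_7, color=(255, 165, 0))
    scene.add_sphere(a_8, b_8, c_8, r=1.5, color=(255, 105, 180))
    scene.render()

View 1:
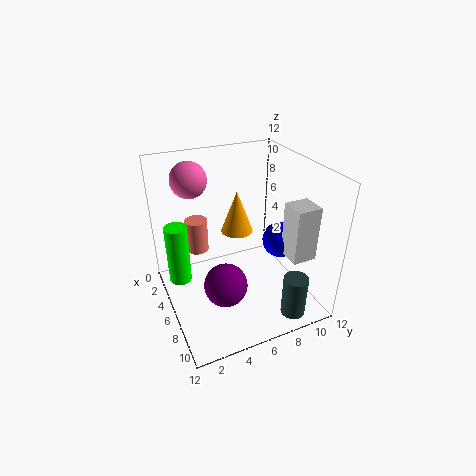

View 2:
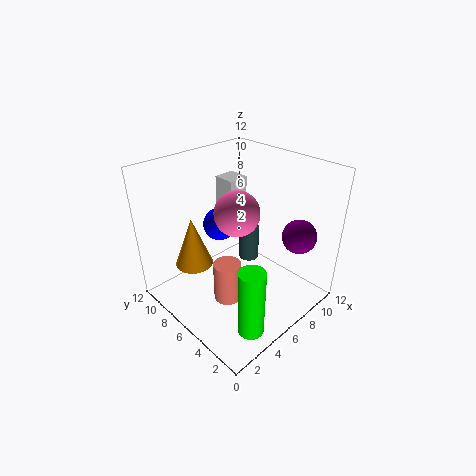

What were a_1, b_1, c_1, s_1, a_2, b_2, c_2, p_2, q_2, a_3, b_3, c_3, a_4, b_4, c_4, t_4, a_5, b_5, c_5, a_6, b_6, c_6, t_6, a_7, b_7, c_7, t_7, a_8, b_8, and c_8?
a_1 = 3
b_1 = 1.5
c_1 = 1
s_1 = 1
a_2 = 8
b_2 = 9
c_2 = 5
p_2 = 2
q_2 = 2
a_3 = 7
b_3 = 9.5
c_3 = 5.5
a_4 = 2.5
b_4 = 3.5
c_4 = 3.5
t_4 = 3
a_5 = 10.5
b_5 = 3
c_5 = 5.5
a_6 = 10.5
b_6 = 9
c_6 = 0.5
t_6 = 3.5
a_7 = 2.5
b_7 = 7.5
c_7 = 4.5
t_7 = 4
a_8 = 3
b_8 = 3
c_8 = 10.5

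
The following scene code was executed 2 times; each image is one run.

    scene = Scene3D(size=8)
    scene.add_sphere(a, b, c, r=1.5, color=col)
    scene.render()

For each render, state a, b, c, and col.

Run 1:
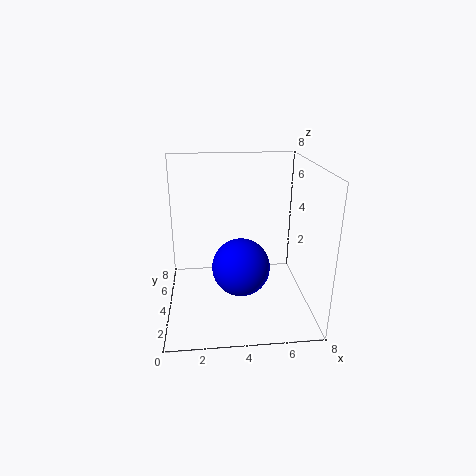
a = 4
b = 2.5
c = 3
col = 'blue'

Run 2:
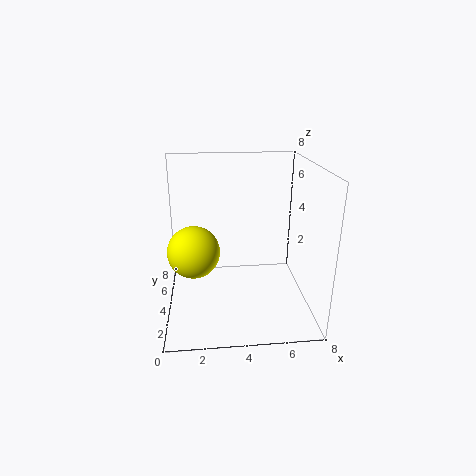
a = 1.5
b = 4.5
c = 3
col = 'yellow'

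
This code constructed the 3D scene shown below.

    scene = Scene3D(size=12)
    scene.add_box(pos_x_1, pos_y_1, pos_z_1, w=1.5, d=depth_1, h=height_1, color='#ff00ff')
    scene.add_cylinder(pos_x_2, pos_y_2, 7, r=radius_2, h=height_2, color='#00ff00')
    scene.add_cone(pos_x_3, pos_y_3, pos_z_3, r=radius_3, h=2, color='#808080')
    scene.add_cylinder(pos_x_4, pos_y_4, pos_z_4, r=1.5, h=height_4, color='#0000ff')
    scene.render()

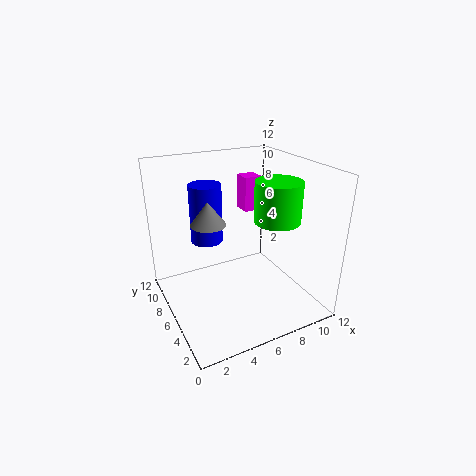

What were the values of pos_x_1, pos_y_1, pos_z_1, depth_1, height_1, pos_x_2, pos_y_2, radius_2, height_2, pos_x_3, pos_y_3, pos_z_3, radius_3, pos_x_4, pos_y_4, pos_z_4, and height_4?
pos_x_1 = 7.5
pos_y_1 = 7.5
pos_z_1 = 7.5
depth_1 = 1.5
height_1 = 3
pos_x_2 = 9.5
pos_y_2 = 5.5
radius_2 = 2
height_2 = 3.5
pos_x_3 = 4
pos_y_3 = 7.5
pos_z_3 = 7
radius_3 = 1.5
pos_x_4 = 5
pos_y_4 = 10.5
pos_z_4 = 4
height_4 = 5.5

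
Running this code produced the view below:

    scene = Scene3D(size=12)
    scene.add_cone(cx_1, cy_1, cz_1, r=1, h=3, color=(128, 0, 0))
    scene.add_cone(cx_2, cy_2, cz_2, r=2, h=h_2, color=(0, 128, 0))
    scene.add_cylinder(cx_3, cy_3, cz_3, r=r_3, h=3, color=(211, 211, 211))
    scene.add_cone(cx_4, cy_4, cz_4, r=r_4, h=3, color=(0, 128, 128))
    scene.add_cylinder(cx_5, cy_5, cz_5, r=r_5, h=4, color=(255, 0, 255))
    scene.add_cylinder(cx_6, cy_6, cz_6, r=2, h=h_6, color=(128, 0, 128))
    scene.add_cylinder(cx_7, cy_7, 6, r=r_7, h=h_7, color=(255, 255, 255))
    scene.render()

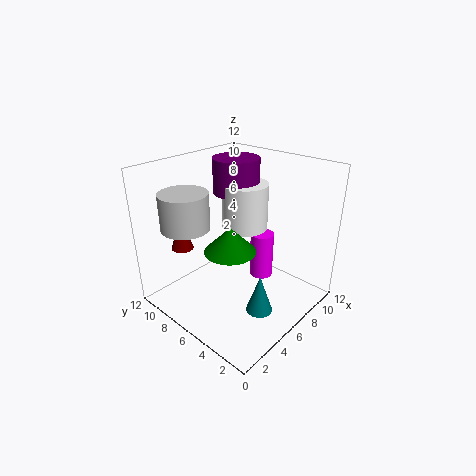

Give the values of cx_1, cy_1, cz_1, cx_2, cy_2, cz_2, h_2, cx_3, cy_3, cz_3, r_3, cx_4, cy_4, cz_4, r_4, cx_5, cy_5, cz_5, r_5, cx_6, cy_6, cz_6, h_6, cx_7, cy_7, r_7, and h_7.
cx_1 = 4
cy_1 = 11
cz_1 = 4
cx_2 = 4
cy_2 = 5
cz_2 = 6
h_2 = 2
cx_3 = 3
cy_3 = 9
cz_3 = 7
r_3 = 2
cx_4 = 4
cy_4 = 2
cz_4 = 2
r_4 = 1
cx_5 = 8
cy_5 = 5
cz_5 = 2
r_5 = 1
cx_6 = 8
cy_6 = 8
cz_6 = 9
h_6 = 3
cx_7 = 8
cy_7 = 7
r_7 = 2
h_7 = 4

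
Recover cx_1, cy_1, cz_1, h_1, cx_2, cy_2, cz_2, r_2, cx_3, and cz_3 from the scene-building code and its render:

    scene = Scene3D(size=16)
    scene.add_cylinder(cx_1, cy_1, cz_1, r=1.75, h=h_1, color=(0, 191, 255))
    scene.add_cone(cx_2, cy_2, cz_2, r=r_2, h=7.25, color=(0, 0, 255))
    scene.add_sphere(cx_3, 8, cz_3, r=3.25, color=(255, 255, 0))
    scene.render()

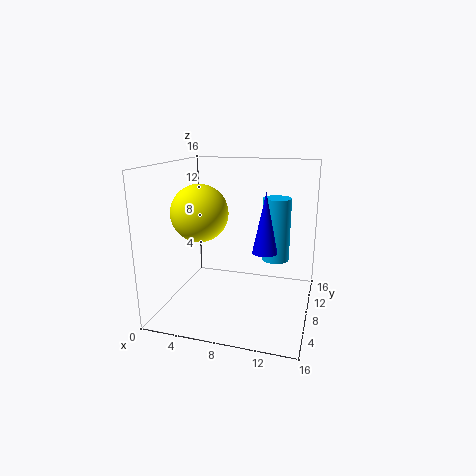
cx_1 = 11.25; cy_1 = 14; cz_1 = 3.5; h_1 = 8; cx_2 = 10.5; cy_2 = 10.75; cz_2 = 5.5; r_2 = 1.5; cx_3 = 3.5; cz_3 = 10.5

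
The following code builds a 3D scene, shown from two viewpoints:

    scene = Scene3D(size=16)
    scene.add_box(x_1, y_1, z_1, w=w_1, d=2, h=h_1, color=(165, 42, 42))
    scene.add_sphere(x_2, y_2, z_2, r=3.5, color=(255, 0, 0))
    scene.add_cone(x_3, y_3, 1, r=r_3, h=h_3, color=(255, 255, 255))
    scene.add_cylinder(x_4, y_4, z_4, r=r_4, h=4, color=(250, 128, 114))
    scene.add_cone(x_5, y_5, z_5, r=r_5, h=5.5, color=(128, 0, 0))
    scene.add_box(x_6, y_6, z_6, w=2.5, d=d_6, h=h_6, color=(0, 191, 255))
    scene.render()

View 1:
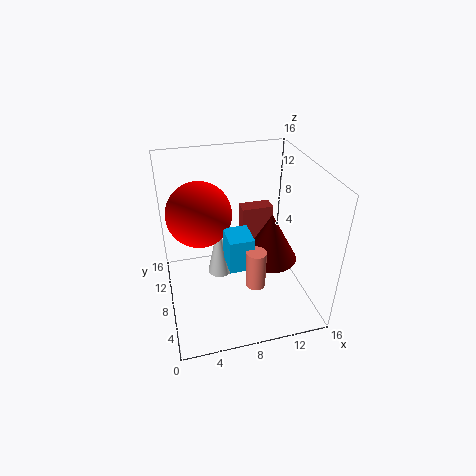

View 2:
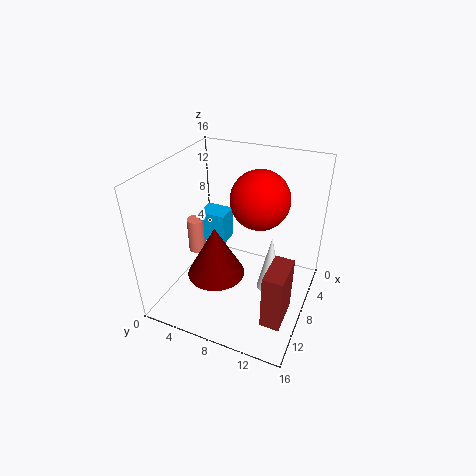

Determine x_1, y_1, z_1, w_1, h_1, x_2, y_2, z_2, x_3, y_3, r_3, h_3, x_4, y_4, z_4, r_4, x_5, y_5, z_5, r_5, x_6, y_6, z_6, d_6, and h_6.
x_1 = 10; y_1 = 13; z_1 = 2.5; w_1 = 4; h_1 = 6; x_2 = 4; y_2 = 9; z_2 = 11; x_3 = 6.5; y_3 = 11.5; r_3 = 1.5; h_3 = 7; x_4 = 8.5; y_4 = 3; z_4 = 5.5; r_4 = 1; x_5 = 11.5; y_5 = 7; z_5 = 5.5; r_5 = 3; x_6 = 6; y_6 = 3.5; z_6 = 7; d_6 = 3; h_6 = 3.5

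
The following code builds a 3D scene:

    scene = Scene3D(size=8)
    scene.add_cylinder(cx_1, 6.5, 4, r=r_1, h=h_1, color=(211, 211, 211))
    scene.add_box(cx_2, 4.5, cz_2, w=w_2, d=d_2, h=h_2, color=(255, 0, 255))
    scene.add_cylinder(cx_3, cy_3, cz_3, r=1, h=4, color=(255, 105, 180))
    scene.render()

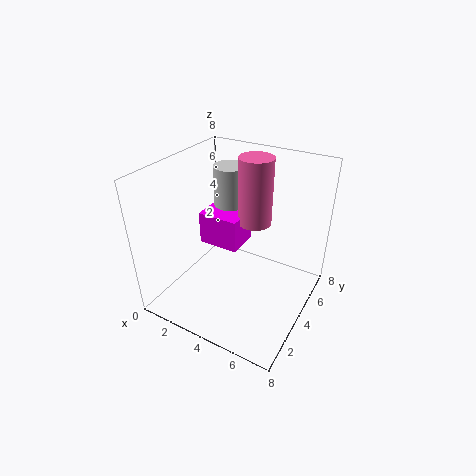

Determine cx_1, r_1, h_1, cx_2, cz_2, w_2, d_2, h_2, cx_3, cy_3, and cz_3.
cx_1 = 2
r_1 = 1
h_1 = 3
cx_2 = 1
cz_2 = 2.5
w_2 = 2.5
d_2 = 2
h_2 = 2
cx_3 = 4
cy_3 = 6
cz_3 = 4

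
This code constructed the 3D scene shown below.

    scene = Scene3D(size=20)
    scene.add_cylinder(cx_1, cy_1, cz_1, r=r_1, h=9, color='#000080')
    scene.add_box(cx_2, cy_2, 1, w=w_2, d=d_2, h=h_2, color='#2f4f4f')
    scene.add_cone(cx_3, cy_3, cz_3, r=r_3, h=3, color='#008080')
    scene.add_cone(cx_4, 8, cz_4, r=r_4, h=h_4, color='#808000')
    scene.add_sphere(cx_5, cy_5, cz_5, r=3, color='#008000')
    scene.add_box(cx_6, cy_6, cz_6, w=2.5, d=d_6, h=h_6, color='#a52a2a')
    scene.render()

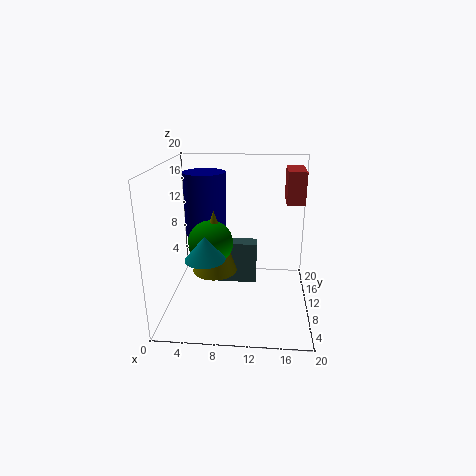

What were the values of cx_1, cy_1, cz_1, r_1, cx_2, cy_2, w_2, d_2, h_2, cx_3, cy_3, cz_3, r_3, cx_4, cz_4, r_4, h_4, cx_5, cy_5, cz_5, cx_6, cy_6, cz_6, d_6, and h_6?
cx_1 = 5, cy_1 = 13, cz_1 = 9.5, r_1 = 3, cx_2 = 6.5, cy_2 = 13.5, w_2 = 6, d_2 = 2.5, h_2 = 6.5, cx_3 = 6.5, cy_3 = 4, cz_3 = 9.5, r_3 = 2.5, cx_4 = 7, cz_4 = 6, r_4 = 3, h_4 = 8.5, cx_5 = 6.5, cy_5 = 8, cz_5 = 10, cx_6 = 16.5, cy_6 = 11, cz_6 = 14.5, d_6 = 5.5, h_6 = 4.5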